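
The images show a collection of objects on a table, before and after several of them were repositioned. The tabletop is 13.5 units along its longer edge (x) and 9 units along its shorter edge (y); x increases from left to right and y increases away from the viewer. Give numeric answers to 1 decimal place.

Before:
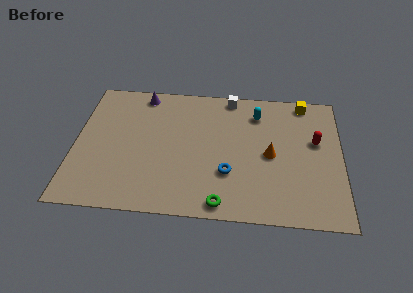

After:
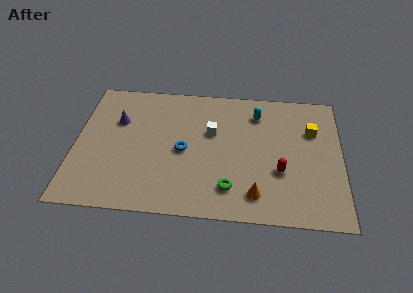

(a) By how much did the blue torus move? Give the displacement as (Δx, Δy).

(-2.3, 1.3)

From the two frames, the blue torus sits at roughly (7.8, 2.9) before and (5.5, 4.2) after.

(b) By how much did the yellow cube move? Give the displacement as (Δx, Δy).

(0.4, -2.0)

From the two frames, the yellow cube sits at roughly (11.6, 8.1) before and (12.0, 6.1) after.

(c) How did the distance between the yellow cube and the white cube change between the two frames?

+1.3

They were about 3.8 units apart before and 5.1 after — 1.3 units further apart.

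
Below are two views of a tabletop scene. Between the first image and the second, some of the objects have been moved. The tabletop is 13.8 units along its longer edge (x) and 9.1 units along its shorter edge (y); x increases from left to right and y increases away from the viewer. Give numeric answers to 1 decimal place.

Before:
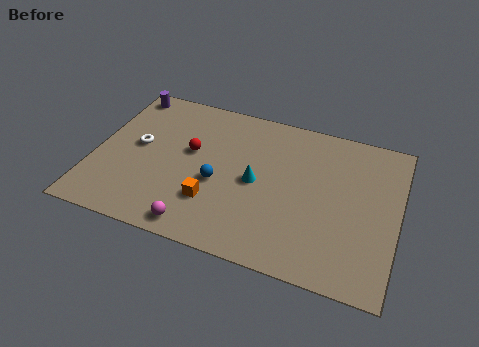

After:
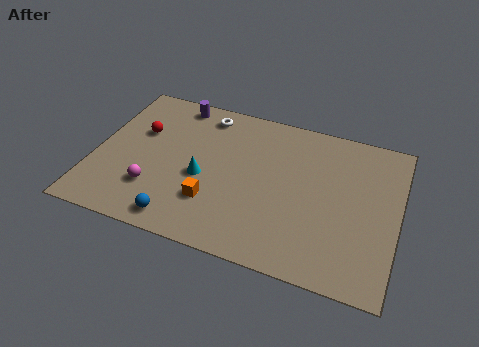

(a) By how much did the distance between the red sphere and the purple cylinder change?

-1.7

They were about 4.4 units apart before and 2.7 after — 1.7 units closer together.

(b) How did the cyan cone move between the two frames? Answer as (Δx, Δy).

(-2.4, -0.5)

From the two frames, the cyan cone sits at roughly (7.4, 4.4) before and (5.0, 3.9) after.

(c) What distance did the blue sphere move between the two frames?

3.0

The blue sphere was near (5.7, 3.8) before and (4.3, 1.1) after, so it travelled √(1.4² + 2.7²) ≈ 3.0 units.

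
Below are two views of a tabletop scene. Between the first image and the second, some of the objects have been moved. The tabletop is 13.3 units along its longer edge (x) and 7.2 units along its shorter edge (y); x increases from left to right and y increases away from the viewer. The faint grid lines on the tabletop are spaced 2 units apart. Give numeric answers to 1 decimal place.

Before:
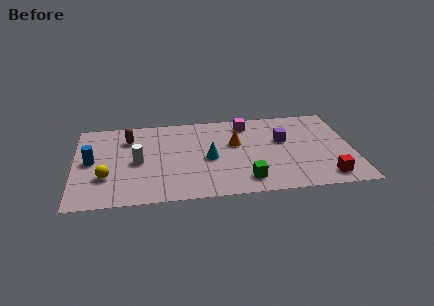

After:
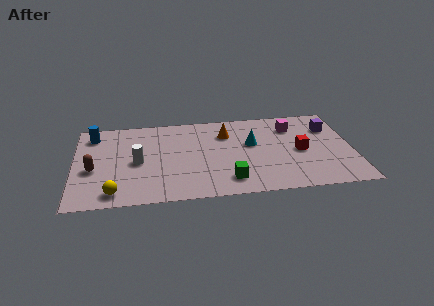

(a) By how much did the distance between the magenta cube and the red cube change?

-4.0

They were about 6.1 units apart before and 2.1 after — 4.0 units closer together.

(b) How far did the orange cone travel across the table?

1.0

From (7.7, 4.4) to (7.3, 5.3), the orange cone covered √(0.4² + 0.9²) ≈ 1.0 units.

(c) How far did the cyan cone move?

2.3

The cyan cone was near (6.4, 3.3) before and (8.5, 4.3) after, so it travelled √(2.1² + 1.0²) ≈ 2.3 units.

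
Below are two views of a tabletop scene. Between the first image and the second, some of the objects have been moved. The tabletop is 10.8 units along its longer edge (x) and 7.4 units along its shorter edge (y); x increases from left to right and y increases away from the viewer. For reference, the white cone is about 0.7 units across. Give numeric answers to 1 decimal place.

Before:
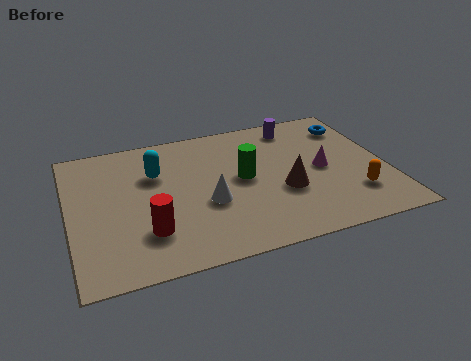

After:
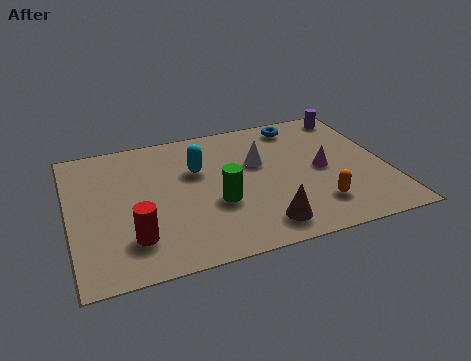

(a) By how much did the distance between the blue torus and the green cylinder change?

+0.4

The distance was about 4.4 in the first image and 4.8 in the second, so they moved 0.4 units further apart.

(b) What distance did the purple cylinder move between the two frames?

2.0

From (8.0, 6.3) to (10.0, 6.5), the purple cylinder covered √(2.0² + 0.2²) ≈ 2.0 units.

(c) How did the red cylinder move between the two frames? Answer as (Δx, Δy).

(-0.5, -0.2)

From the two frames, the red cylinder sits at roughly (2.5, 2.0) before and (2.0, 1.8) after.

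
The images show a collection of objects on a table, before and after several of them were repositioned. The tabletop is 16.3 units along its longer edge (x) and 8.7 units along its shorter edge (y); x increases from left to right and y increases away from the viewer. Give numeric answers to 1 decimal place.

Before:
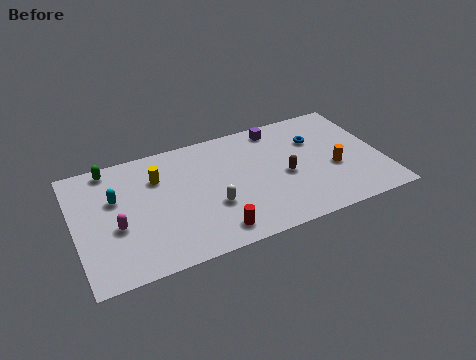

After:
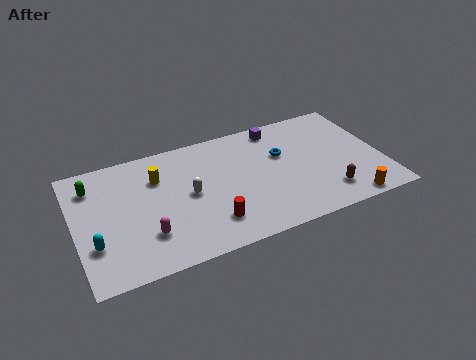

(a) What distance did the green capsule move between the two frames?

1.4

The green capsule moved from about (2.1, 7.8) to (1.1, 6.8), a distance of √(1.0² + 1.0²) ≈ 1.4.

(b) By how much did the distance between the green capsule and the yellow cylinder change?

+0.6

They were about 2.9 units apart before and 3.5 after — 0.6 units further apart.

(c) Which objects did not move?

the yellow cylinder and the purple cube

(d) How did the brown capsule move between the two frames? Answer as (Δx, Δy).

(2.0, -2.1)

The brown capsule started near (11.1, 3.9) and ended near (13.1, 1.8).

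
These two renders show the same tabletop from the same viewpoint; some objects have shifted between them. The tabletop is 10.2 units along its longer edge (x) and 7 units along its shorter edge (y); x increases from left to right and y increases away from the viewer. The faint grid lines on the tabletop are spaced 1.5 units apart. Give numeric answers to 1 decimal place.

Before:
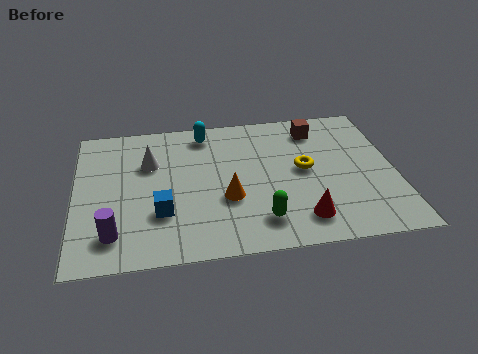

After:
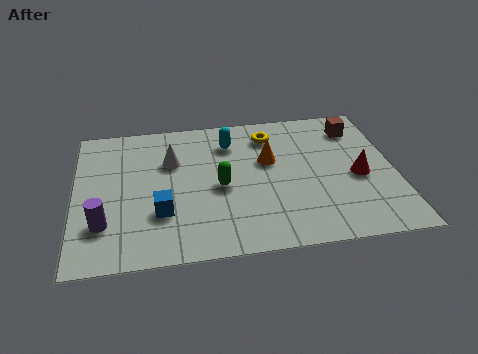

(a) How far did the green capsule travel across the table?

2.2

The green capsule was near (5.8, 1.4) before and (4.6, 3.2) after, so it travelled √(1.2² + 1.8²) ≈ 2.2 units.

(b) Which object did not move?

the blue cube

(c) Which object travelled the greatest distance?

the red cone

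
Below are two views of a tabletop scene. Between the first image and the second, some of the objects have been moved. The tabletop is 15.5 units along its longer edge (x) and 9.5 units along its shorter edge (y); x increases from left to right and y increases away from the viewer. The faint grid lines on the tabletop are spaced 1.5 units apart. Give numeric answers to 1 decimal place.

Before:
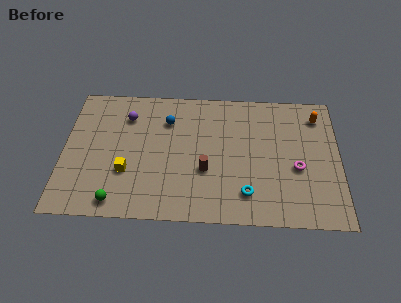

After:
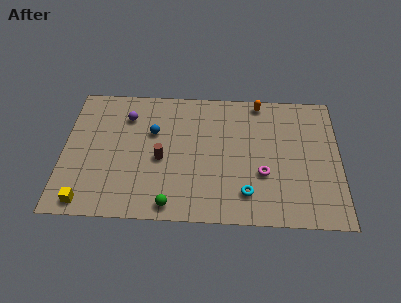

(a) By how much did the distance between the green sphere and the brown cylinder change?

-2.2

Before: roughly 5.5 units apart; after: 3.3. That's 2.2 units closer together.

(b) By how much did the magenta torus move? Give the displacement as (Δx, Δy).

(-1.9, -0.5)

The magenta torus started near (13.1, 3.9) and ended near (11.2, 3.4).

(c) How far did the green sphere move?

3.0

The green sphere moved from about (3.1, 1.1) to (6.1, 1.0), a distance of √(3.0² + 0.1²) ≈ 3.0.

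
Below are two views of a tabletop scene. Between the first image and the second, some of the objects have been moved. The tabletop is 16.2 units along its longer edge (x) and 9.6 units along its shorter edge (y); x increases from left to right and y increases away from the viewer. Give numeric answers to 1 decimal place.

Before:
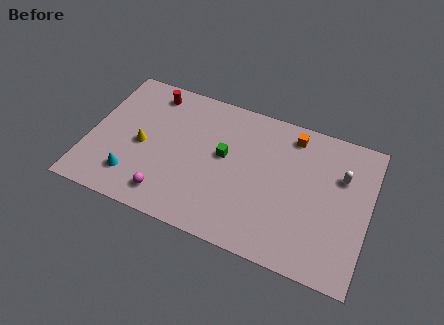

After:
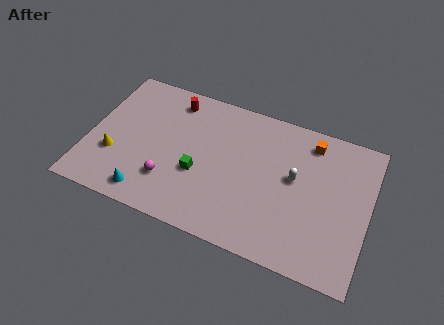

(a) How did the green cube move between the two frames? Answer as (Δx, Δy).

(-1.3, -1.7)

The green cube started near (7.8, 5.4) and ended near (6.5, 3.7).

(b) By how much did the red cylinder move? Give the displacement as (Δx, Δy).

(1.3, -0.1)

The red cylinder started near (3.2, 8.2) and ended near (4.5, 8.1).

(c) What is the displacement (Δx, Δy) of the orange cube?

(1.1, -0.1)

The orange cube was at about (11.5, 8.2) and moved to about (12.6, 8.1).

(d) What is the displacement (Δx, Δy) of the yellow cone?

(-1.5, -1.2)

The yellow cone started near (3.1, 4.4) and ended near (1.6, 3.2).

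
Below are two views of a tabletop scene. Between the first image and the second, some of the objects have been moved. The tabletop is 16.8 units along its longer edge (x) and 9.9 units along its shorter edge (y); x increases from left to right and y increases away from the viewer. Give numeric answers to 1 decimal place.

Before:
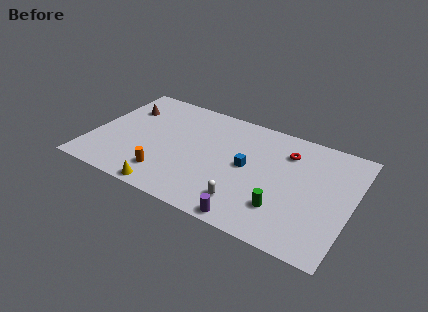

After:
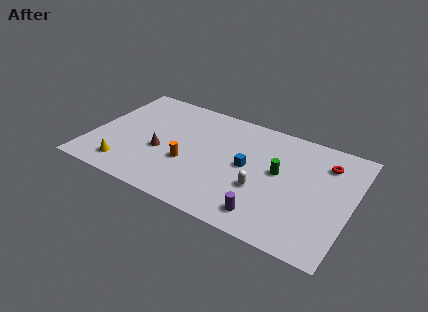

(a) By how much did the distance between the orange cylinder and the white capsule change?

-0.4

They were about 5.2 units apart before and 4.8 after — 0.4 units closer together.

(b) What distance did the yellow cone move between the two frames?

3.0

The yellow cone moved from about (5.5, 0.8) to (2.6, 1.7), a distance of √(2.9² + 0.9²) ≈ 3.0.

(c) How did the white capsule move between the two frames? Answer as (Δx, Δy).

(0.8, 1.6)

The white capsule started near (10.4, 2.0) and ended near (11.2, 3.6).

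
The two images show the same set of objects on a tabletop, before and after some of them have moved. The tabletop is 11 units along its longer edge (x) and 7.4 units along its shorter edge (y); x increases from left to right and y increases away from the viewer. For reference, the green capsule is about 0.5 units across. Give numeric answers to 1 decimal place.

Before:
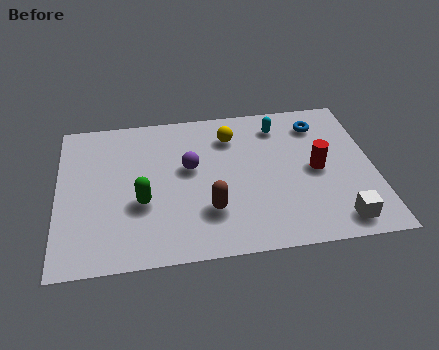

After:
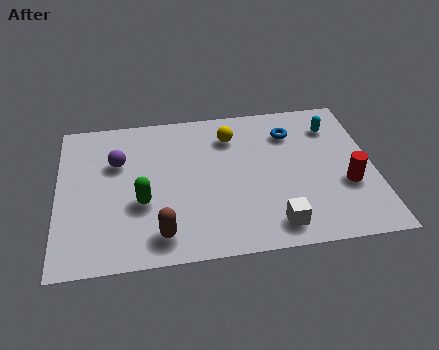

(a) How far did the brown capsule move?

1.9

The brown capsule was near (5.2, 2.1) before and (3.5, 1.2) after, so it travelled √(1.7² + 0.9²) ≈ 1.9 units.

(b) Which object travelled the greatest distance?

the purple sphere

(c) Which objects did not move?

the green capsule and the yellow sphere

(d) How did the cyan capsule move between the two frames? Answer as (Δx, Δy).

(1.9, -0.3)

The cyan capsule was at about (7.8, 6.0) and moved to about (9.7, 5.7).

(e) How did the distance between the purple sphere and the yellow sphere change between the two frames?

+2.0

The distance was about 2.1 in the first image and 4.1 in the second, so they moved 2.0 units further apart.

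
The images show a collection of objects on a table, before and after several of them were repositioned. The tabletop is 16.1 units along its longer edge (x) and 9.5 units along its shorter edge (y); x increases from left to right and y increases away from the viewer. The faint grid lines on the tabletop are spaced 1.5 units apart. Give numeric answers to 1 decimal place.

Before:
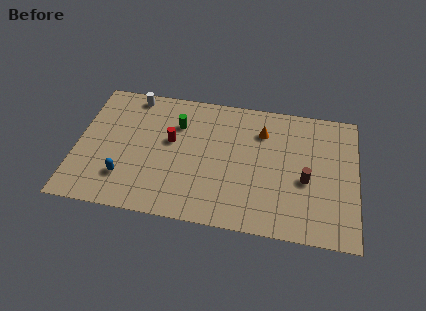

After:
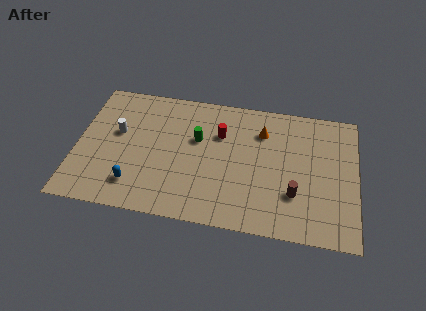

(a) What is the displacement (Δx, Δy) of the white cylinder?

(-0.7, -2.9)

From the two frames, the white cylinder sits at roughly (3.0, 8.5) before and (2.3, 5.6) after.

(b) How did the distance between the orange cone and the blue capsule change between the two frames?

-0.3

Before: roughly 9.0 units apart; after: 8.7. That's 0.3 units closer together.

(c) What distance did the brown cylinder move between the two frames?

1.3

The brown cylinder was near (13.2, 4.0) before and (12.6, 2.9) after, so it travelled √(0.6² + 1.1²) ≈ 1.3 units.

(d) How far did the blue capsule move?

0.7

From (2.9, 2.4) to (3.5, 2.0), the blue capsule covered √(0.6² + 0.4²) ≈ 0.7 units.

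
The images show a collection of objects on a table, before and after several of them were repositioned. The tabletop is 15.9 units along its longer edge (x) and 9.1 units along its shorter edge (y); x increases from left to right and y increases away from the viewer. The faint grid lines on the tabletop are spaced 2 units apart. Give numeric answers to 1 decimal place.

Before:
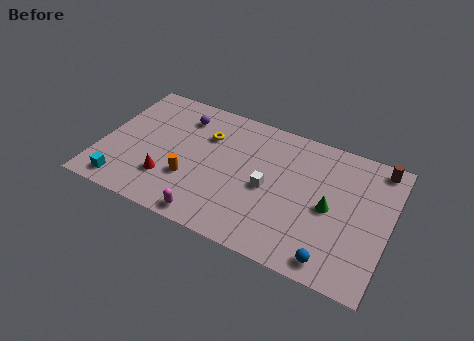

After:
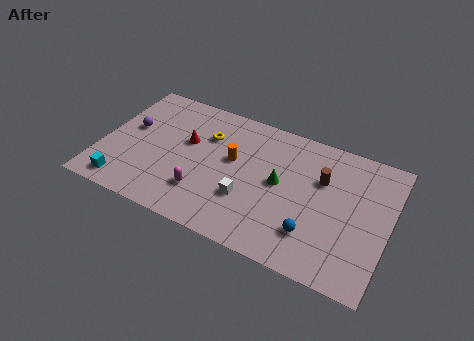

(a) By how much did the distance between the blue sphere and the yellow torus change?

-1.7

Before: roughly 9.3 units apart; after: 7.6. That's 1.7 units closer together.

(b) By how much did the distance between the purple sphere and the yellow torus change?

+2.6

Before: roughly 1.7 units apart; after: 4.3. That's 2.6 units further apart.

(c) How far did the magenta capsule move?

1.6

The magenta capsule was near (6.5, 0.9) before and (5.9, 2.4) after, so it travelled √(0.6² + 1.5²) ≈ 1.6 units.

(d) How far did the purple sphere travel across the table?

3.3

From (4.1, 7.2) to (1.4, 5.3), the purple sphere covered √(2.7² + 1.9²) ≈ 3.3 units.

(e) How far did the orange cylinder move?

3.1

The orange cylinder was near (5.1, 3.0) before and (7.2, 5.3) after, so it travelled √(2.1² + 2.3²) ≈ 3.1 units.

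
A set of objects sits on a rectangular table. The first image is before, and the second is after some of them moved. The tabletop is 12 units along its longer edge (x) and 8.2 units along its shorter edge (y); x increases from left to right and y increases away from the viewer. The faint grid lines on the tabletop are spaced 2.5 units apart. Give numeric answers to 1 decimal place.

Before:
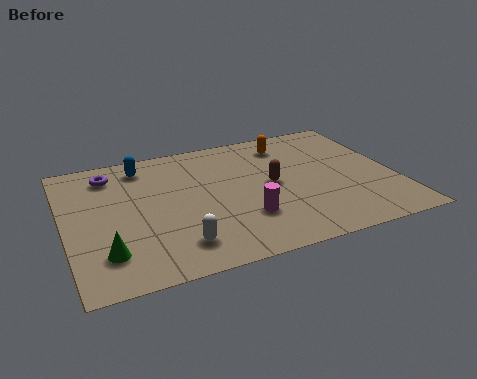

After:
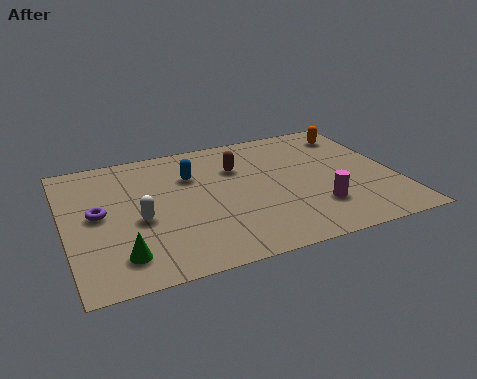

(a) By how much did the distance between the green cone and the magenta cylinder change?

+2.1

They were about 5.0 units apart before and 7.1 after — 2.1 units further apart.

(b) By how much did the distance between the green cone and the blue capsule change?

-0.3

The distance was about 5.3 in the first image and 5.0 in the second, so they moved 0.3 units closer together.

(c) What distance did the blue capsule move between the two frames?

2.1

From (3.0, 6.9) to (4.7, 5.7), the blue capsule covered √(1.7² + 1.2²) ≈ 2.1 units.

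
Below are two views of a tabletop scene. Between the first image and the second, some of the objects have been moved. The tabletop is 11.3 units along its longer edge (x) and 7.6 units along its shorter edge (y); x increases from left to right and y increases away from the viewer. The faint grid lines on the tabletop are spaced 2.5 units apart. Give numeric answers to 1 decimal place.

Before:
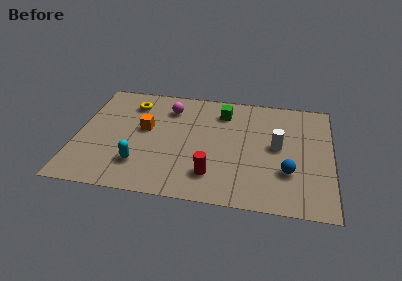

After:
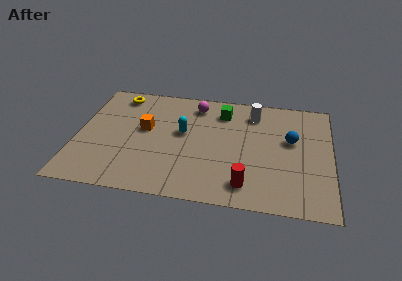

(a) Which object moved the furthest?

the cyan capsule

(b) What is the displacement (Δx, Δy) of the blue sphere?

(0.1, 2.1)

The blue sphere started near (9.4, 2.4) and ended near (9.5, 4.5).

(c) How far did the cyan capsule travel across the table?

3.0

From (2.9, 1.9) to (4.7, 4.3), the cyan capsule covered √(1.8² + 2.4²) ≈ 3.0 units.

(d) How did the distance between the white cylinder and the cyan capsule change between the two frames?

-2.8

Before: roughly 6.4 units apart; after: 3.6. That's 2.8 units closer together.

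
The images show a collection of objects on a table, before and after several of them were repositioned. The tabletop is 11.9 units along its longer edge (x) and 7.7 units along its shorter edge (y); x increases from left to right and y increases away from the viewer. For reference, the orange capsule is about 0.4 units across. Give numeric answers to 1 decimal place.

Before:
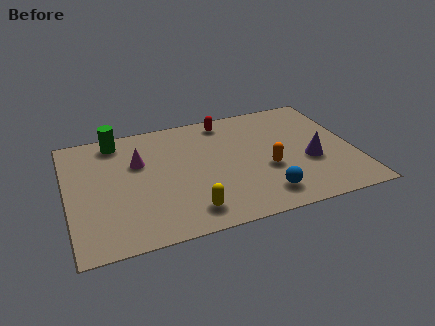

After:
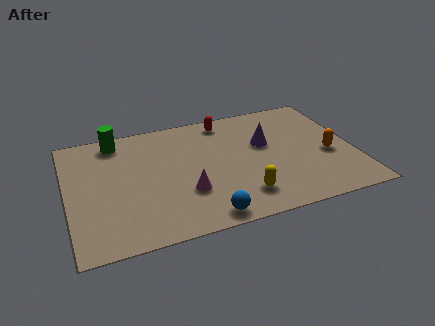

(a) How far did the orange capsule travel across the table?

2.6

The orange capsule was near (8.2, 3.0) before and (10.8, 3.2) after, so it travelled √(2.6² + 0.2²) ≈ 2.6 units.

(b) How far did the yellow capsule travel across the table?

2.2

The yellow capsule was near (4.8, 1.3) before and (7.0, 1.6) after, so it travelled √(2.2² + 0.3²) ≈ 2.2 units.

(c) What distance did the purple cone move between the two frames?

2.4

The purple cone moved from about (10.0, 3.0) to (8.3, 4.7), a distance of √(1.7² + 1.7²) ≈ 2.4.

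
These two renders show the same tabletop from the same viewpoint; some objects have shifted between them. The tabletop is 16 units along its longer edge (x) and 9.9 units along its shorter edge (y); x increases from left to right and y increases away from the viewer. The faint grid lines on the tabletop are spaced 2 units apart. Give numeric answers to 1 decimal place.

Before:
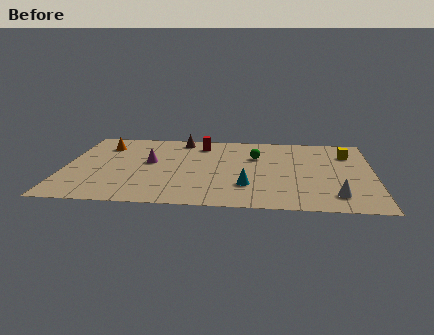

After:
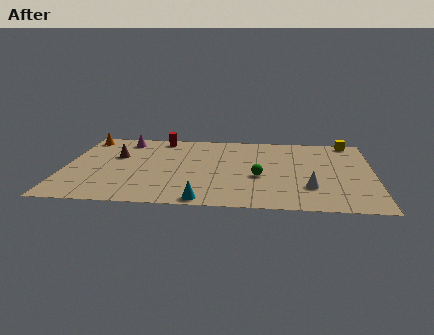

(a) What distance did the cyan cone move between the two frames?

3.0

The cyan cone moved from about (9.5, 2.8) to (7.3, 0.8), a distance of √(2.2² + 2.0²) ≈ 3.0.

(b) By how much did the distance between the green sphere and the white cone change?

-3.4

The distance was about 6.3 in the first image and 2.9 in the second, so they moved 3.4 units closer together.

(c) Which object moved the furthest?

the brown cone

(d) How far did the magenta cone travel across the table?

3.3

The magenta cone was near (4.4, 5.5) before and (2.9, 8.4) after, so it travelled √(1.5² + 2.9²) ≈ 3.3 units.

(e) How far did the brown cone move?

4.1

The brown cone moved from about (5.9, 8.7) to (2.6, 6.2), a distance of √(3.3² + 2.5²) ≈ 4.1.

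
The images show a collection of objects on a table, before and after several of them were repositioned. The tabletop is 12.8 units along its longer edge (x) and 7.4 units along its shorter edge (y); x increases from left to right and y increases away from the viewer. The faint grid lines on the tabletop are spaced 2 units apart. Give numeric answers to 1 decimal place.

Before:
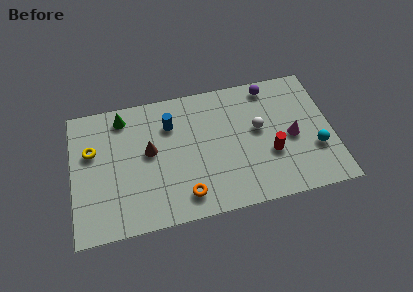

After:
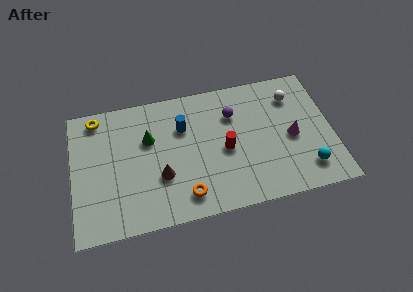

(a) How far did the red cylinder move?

2.3

From (9.7, 2.7) to (7.5, 3.4), the red cylinder covered √(2.2² + 0.7²) ≈ 2.3 units.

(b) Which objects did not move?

the magenta cone and the orange torus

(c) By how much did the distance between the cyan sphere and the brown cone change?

-1.1

The distance was about 8.3 in the first image and 7.2 in the second, so they moved 1.1 units closer together.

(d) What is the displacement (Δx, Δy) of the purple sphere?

(-1.9, -1.2)

The purple sphere was at about (9.9, 6.5) and moved to about (8.0, 5.3).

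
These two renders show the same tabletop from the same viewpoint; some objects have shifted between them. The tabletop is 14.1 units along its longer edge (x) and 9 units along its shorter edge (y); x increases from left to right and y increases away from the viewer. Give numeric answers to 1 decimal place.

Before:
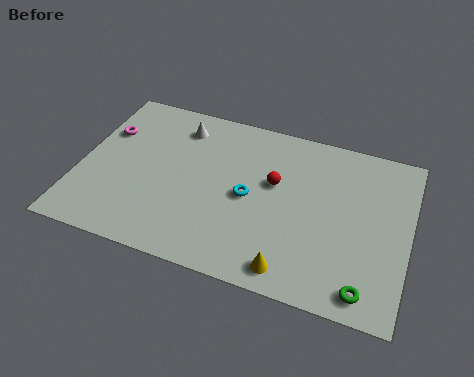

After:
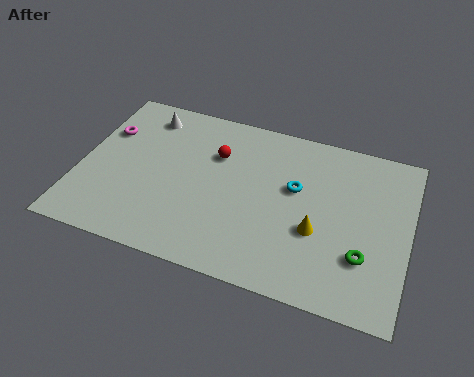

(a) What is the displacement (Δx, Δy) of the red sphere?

(-2.6, 0.8)

From the two frames, the red sphere sits at roughly (8.3, 5.4) before and (5.7, 6.2) after.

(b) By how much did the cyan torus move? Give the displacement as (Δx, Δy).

(1.9, 1.1)

The cyan torus was at about (7.3, 4.3) and moved to about (9.2, 5.4).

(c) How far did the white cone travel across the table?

1.5

From (4.0, 7.3) to (2.5, 7.5), the white cone covered √(1.5² + 0.2²) ≈ 1.5 units.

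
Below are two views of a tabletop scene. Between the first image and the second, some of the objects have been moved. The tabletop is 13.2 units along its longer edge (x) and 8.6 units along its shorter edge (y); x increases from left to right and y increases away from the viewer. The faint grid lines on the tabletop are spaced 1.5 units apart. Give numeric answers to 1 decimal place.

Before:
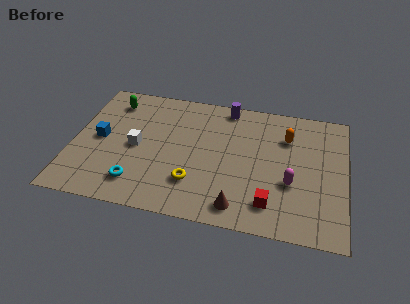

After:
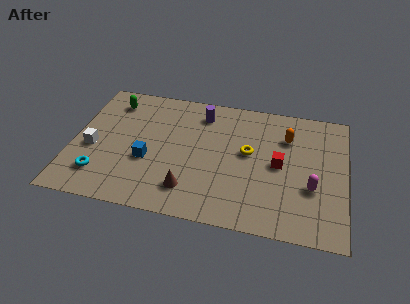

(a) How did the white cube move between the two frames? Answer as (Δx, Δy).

(-2.1, -0.5)

From the two frames, the white cube sits at roughly (3.1, 4.1) before and (1.0, 3.6) after.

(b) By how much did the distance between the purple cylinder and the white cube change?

+0.6

The distance was about 5.5 in the first image and 6.1 in the second, so they moved 0.6 units further apart.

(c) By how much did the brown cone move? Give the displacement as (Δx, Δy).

(-2.4, 0.6)

The brown cone was at about (8.2, 1.2) and moved to about (5.8, 1.8).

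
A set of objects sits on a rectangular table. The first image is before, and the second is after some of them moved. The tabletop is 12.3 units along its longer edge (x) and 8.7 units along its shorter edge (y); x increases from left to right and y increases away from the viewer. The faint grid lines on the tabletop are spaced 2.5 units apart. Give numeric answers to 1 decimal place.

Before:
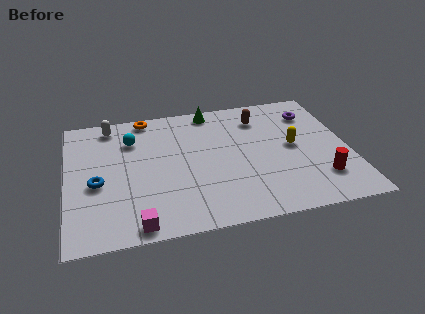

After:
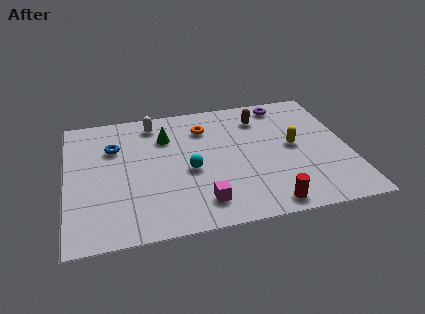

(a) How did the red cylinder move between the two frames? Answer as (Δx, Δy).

(-2.4, -1.2)

From the two frames, the red cylinder sits at roughly (10.9, 2.1) before and (8.5, 0.9) after.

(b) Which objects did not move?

the brown capsule and the yellow capsule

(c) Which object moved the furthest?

the cyan sphere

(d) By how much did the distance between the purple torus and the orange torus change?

-3.7

They were about 7.4 units apart before and 3.7 after — 3.7 units closer together.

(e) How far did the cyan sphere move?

3.5

The cyan sphere was near (2.9, 6.4) before and (5.3, 3.8) after, so it travelled √(2.4² + 2.6²) ≈ 3.5 units.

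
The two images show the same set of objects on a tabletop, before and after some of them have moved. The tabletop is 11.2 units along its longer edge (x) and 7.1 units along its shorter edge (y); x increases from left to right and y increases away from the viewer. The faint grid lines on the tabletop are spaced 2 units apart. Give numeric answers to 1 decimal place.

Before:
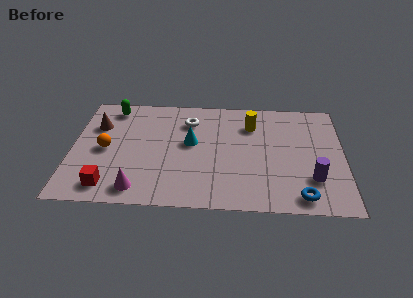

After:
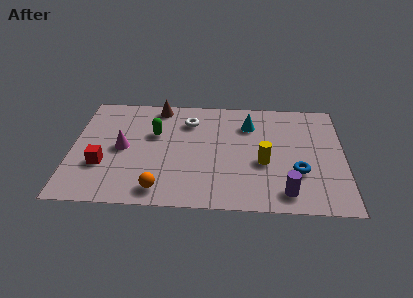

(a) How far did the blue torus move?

1.5

The blue torus moved from about (9.4, 0.9) to (9.3, 2.4), a distance of √(0.1² + 1.5²) ≈ 1.5.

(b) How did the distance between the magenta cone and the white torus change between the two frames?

-1.5

They were about 4.8 units apart before and 3.3 after — 1.5 units closer together.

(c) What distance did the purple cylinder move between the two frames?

1.4

The purple cylinder moved from about (9.9, 2.0) to (8.8, 1.1), a distance of √(1.1² + 0.9²) ≈ 1.4.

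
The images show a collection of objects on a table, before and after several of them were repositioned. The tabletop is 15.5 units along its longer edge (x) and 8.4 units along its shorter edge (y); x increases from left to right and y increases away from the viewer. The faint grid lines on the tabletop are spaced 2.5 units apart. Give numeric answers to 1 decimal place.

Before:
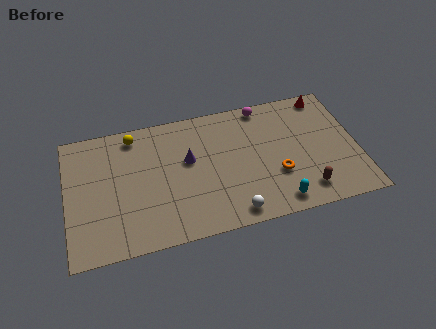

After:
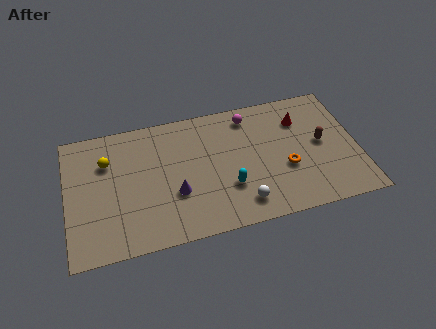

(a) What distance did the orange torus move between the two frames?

0.6

From (11.1, 2.9) to (11.6, 3.2), the orange torus covered √(0.5² + 0.3²) ≈ 0.6 units.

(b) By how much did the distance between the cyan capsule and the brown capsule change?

+3.8

The distance was about 1.6 in the first image and 5.4 in the second, so they moved 3.8 units further apart.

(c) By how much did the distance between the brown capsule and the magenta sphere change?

-1.8

They were about 6.4 units apart before and 4.6 after — 1.8 units closer together.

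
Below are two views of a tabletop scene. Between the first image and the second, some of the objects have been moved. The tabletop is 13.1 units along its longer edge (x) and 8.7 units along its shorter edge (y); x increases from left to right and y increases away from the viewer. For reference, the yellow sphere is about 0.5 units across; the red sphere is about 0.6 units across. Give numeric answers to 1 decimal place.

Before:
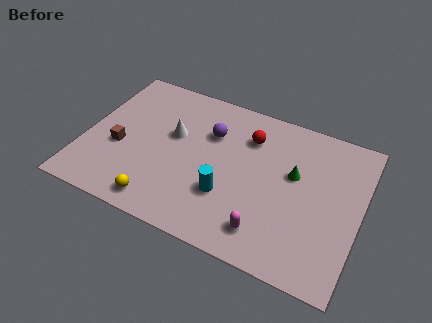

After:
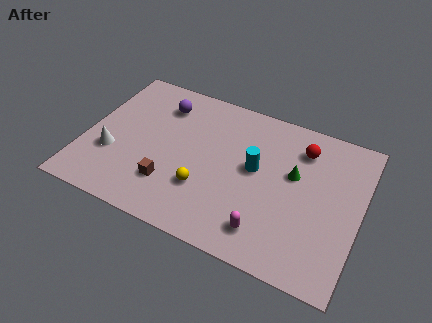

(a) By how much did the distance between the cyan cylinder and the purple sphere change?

+1.8

The distance was about 3.4 in the first image and 5.2 in the second, so they moved 1.8 units further apart.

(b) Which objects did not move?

the magenta capsule and the green cone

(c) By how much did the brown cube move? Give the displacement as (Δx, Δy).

(2.6, -1.2)

From the two frames, the brown cube sits at roughly (1.7, 3.5) before and (4.3, 2.3) after.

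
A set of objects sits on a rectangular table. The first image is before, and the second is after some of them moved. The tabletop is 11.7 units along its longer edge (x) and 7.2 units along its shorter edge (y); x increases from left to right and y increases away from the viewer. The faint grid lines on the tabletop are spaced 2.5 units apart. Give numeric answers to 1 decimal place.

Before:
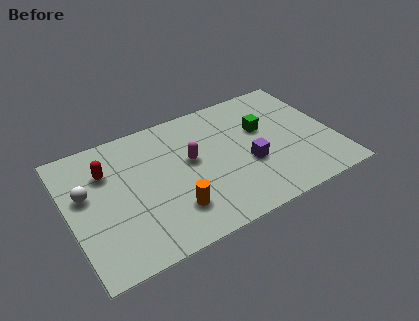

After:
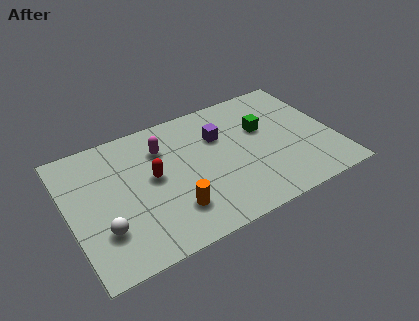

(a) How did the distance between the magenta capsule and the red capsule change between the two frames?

-2.2

They were about 3.7 units apart before and 1.5 after — 2.2 units closer together.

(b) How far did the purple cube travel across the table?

2.3

The purple cube moved from about (7.8, 2.8) to (6.8, 4.9), a distance of √(1.0² + 2.1²) ≈ 2.3.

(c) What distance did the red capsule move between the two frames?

2.2

The red capsule was near (1.8, 5.1) before and (3.7, 3.9) after, so it travelled √(1.9² + 1.2²) ≈ 2.2 units.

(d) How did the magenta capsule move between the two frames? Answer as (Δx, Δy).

(-1.1, 1.2)

The magenta capsule was at about (5.4, 4.1) and moved to about (4.3, 5.3).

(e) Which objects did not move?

the orange cylinder and the green cube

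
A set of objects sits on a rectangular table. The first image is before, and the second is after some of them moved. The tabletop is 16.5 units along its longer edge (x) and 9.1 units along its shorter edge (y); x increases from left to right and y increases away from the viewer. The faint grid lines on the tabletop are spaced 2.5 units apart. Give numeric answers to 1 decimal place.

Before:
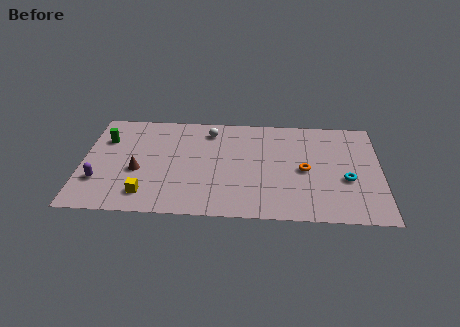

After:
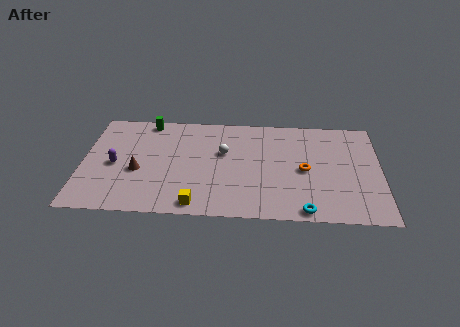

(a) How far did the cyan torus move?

3.6

The cyan torus moved from about (14.6, 3.6) to (12.3, 0.8), a distance of √(2.3² + 2.8²) ≈ 3.6.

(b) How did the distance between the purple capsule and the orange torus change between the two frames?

-0.9

Before: roughly 11.4 units apart; after: 10.5. That's 0.9 units closer together.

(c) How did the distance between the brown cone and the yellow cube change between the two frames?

+2.2

Before: roughly 2.1 units apart; after: 4.3. That's 2.2 units further apart.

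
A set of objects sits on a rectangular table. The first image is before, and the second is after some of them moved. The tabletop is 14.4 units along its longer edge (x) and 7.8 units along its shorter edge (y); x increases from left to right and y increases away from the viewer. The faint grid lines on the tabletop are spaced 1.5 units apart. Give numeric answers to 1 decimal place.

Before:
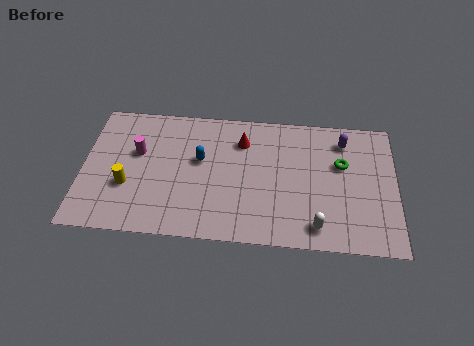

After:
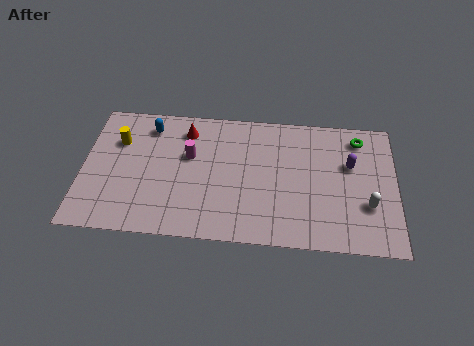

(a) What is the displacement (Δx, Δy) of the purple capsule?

(0.3, -1.4)

The purple capsule was at about (12.0, 6.3) and moved to about (12.3, 4.9).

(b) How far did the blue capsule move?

3.0

The blue capsule moved from about (5.4, 4.6) to (3.0, 6.4), a distance of √(2.4² + 1.8²) ≈ 3.0.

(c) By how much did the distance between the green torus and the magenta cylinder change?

-1.4

They were about 9.4 units apart before and 8.0 after — 1.4 units closer together.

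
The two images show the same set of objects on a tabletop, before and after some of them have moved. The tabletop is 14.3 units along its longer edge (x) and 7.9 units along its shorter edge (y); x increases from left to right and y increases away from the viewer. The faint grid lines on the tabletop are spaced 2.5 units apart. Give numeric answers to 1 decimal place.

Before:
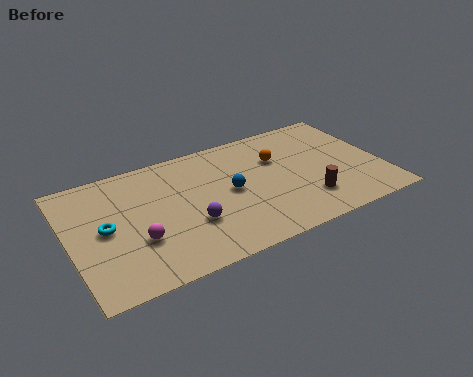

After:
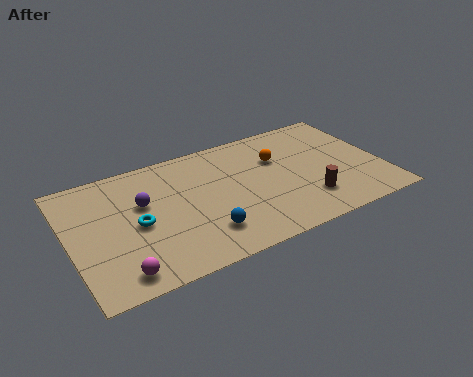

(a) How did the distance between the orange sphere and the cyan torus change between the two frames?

-1.3

They were about 8.2 units apart before and 6.9 after — 1.3 units closer together.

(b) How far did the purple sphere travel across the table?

2.9

The purple sphere moved from about (5.3, 2.7) to (3.4, 4.9), a distance of √(1.9² + 2.2²) ≈ 2.9.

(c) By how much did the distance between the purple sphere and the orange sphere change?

+1.2

They were about 5.1 units apart before and 6.3 after — 1.2 units further apart.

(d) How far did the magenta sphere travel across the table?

1.9

The magenta sphere moved from about (2.9, 2.7) to (1.9, 1.1), a distance of √(1.0² + 1.6²) ≈ 1.9.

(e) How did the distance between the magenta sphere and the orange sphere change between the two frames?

+1.6

The distance was about 7.3 in the first image and 8.9 in the second, so they moved 1.6 units further apart.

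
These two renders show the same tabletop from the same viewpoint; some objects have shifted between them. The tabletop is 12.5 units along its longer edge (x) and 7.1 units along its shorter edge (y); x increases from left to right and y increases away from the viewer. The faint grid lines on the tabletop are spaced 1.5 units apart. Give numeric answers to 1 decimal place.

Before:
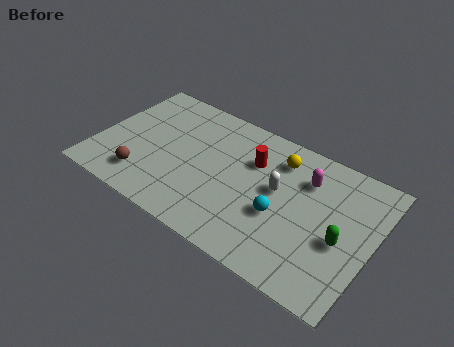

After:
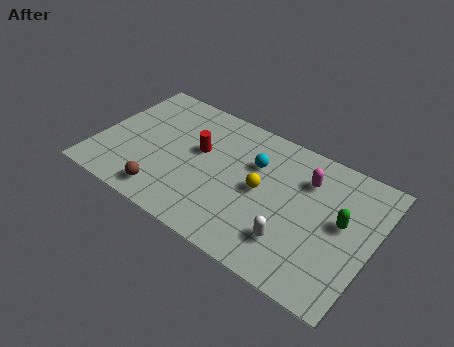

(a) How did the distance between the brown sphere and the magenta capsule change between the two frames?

-0.7

Before: roughly 7.8 units apart; after: 7.1. That's 0.7 units closer together.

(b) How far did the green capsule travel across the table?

0.9

From (11.2, 3.0) to (11.1, 3.9), the green capsule covered √(0.1² + 0.9²) ≈ 0.9 units.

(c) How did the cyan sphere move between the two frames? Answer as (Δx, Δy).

(-1.5, 2.0)

From the two frames, the cyan sphere sits at roughly (8.5, 2.8) before and (7.0, 4.8) after.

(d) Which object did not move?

the magenta capsule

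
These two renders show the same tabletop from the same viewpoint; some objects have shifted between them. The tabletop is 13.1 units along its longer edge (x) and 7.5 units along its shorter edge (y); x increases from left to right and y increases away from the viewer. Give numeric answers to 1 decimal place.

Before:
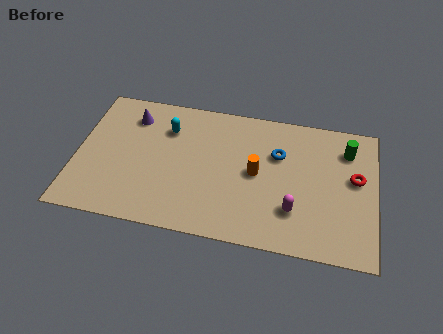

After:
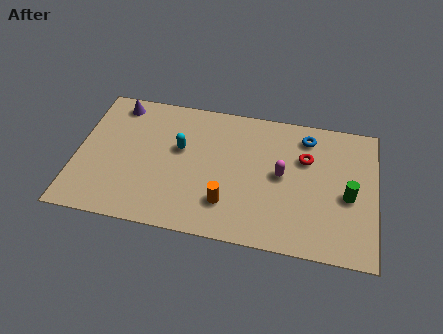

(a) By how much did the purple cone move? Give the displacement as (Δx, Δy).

(-0.7, 0.6)

From the two frames, the purple cone sits at roughly (2.3, 5.9) before and (1.6, 6.5) after.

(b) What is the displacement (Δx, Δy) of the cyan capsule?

(0.6, -1.0)

The cyan capsule started near (3.9, 5.5) and ended near (4.5, 4.5).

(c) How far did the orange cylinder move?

2.2

The orange cylinder was near (7.9, 3.8) before and (6.7, 1.9) after, so it travelled √(1.2² + 1.9²) ≈ 2.2 units.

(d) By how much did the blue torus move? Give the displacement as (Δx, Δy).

(1.2, 1.2)

The blue torus started near (8.8, 5.0) and ended near (10.0, 6.2).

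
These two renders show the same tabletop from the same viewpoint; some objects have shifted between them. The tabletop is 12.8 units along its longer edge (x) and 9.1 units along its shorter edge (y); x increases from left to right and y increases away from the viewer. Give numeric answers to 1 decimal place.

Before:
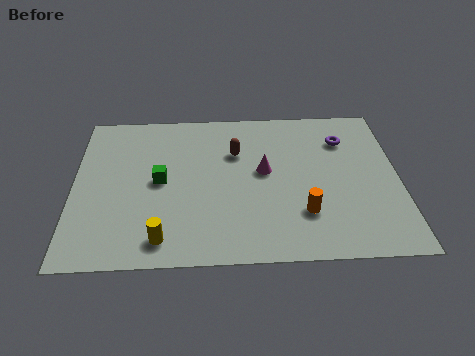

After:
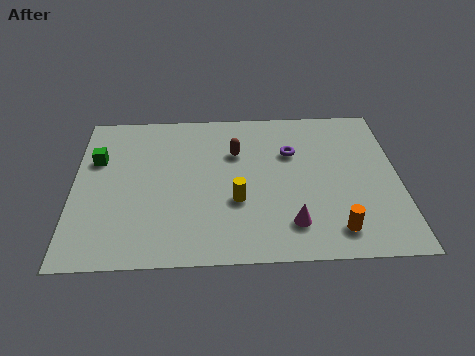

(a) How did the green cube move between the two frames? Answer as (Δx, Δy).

(-2.5, 1.4)

The green cube started near (3.4, 4.6) and ended near (0.9, 6.0).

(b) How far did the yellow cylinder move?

3.5

From (3.5, 1.3) to (6.4, 3.3), the yellow cylinder covered √(2.9² + 2.0²) ≈ 3.5 units.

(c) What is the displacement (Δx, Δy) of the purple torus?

(-2.1, -0.7)

The purple torus started near (10.7, 6.8) and ended near (8.6, 6.1).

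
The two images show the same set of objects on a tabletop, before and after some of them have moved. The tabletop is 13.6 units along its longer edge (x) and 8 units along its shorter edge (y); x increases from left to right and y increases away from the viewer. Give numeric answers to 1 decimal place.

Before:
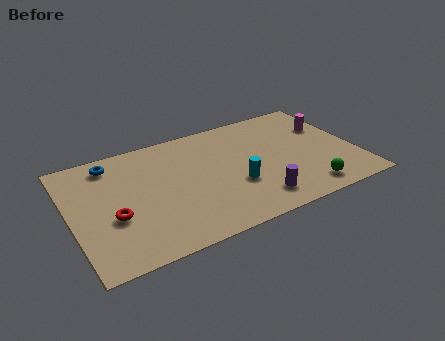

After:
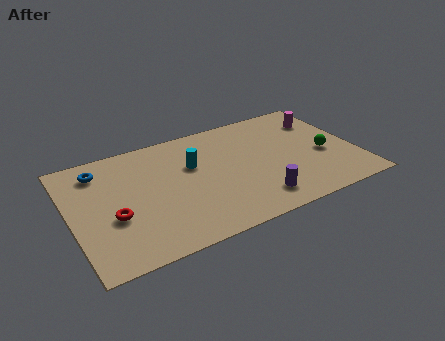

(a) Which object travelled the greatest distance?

the cyan cylinder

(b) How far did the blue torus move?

0.7

The blue torus was near (2.2, 6.8) before and (1.6, 6.5) after, so it travelled √(0.6² + 0.3²) ≈ 0.7 units.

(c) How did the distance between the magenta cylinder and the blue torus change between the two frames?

+0.3

Before: roughly 10.5 units apart; after: 10.8. That's 0.3 units further apart.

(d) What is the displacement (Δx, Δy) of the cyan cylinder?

(-1.8, 2.2)

From the two frames, the cyan cylinder sits at roughly (7.7, 2.9) before and (5.9, 5.1) after.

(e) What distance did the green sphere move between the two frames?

2.5

The green sphere was near (10.9, 1.2) before and (12.1, 3.4) after, so it travelled √(1.2² + 2.2²) ≈ 2.5 units.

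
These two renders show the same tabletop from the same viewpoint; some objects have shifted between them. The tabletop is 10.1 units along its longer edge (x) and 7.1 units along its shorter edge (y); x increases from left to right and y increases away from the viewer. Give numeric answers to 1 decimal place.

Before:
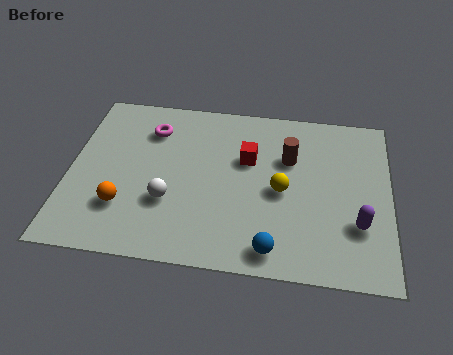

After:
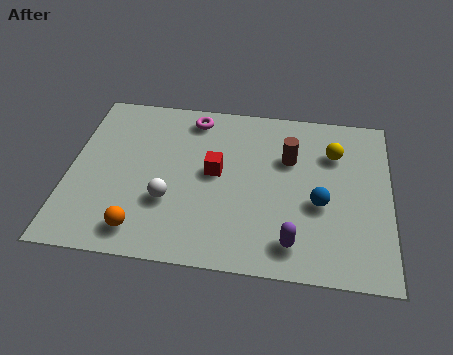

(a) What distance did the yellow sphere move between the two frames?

2.4

From (6.7, 3.3) to (8.3, 5.1), the yellow sphere covered √(1.6² + 1.8²) ≈ 2.4 units.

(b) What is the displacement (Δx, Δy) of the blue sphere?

(1.4, 2.0)

From the two frames, the blue sphere sits at roughly (6.5, 0.9) before and (7.9, 2.9) after.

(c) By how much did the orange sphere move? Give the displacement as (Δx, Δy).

(0.6, -0.9)

The orange sphere started near (1.8, 2.0) and ended near (2.4, 1.1).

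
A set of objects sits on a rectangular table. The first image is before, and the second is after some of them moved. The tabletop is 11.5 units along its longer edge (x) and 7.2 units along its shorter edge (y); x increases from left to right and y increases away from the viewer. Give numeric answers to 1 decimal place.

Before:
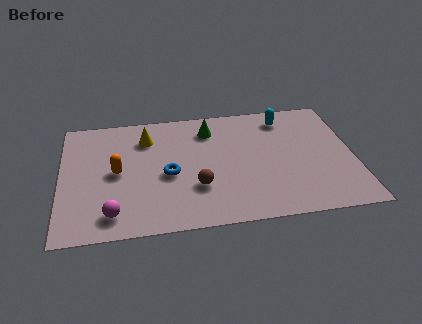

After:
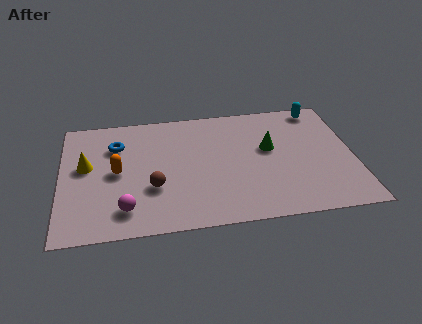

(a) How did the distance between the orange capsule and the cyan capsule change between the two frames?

+1.5

Before: roughly 7.1 units apart; after: 8.6. That's 1.5 units further apart.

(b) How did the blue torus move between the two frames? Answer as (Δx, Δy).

(-2.0, 2.0)

The blue torus started near (4.2, 3.2) and ended near (2.2, 5.2).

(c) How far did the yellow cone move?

2.8

The yellow cone moved from about (3.4, 5.5) to (1.0, 4.1), a distance of √(2.4² + 1.4²) ≈ 2.8.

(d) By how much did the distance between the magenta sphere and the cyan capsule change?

+0.9

The distance was about 8.4 in the first image and 9.3 in the second, so they moved 0.9 units further apart.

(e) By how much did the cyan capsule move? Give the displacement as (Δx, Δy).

(1.4, 0.4)

From the two frames, the cyan capsule sits at roughly (8.9, 6.0) before and (10.3, 6.4) after.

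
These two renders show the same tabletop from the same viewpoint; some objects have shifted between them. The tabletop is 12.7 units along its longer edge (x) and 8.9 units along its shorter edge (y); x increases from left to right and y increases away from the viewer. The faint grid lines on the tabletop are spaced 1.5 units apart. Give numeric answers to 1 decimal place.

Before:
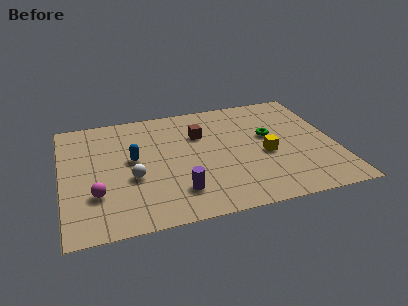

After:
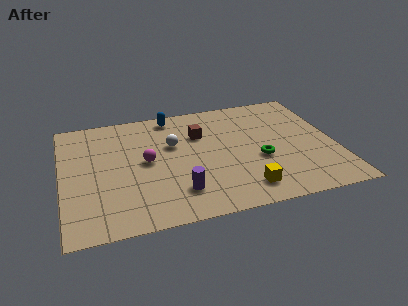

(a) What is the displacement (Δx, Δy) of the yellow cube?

(-1.2, -2.3)

From the two frames, the yellow cube sits at roughly (9.4, 3.8) before and (8.2, 1.5) after.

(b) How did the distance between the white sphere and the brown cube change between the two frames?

-2.8

The distance was about 4.2 in the first image and 1.4 in the second, so they moved 2.8 units closer together.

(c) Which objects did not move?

the brown cube and the purple cylinder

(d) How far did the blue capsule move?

3.6

The blue capsule was near (3.3, 4.9) before and (5.3, 7.9) after, so it travelled √(2.0² + 3.0²) ≈ 3.6 units.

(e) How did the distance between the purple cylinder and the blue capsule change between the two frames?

+2.4

The distance was about 3.5 in the first image and 5.9 in the second, so they moved 2.4 units further apart.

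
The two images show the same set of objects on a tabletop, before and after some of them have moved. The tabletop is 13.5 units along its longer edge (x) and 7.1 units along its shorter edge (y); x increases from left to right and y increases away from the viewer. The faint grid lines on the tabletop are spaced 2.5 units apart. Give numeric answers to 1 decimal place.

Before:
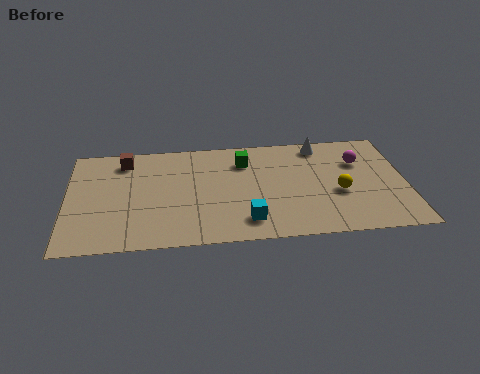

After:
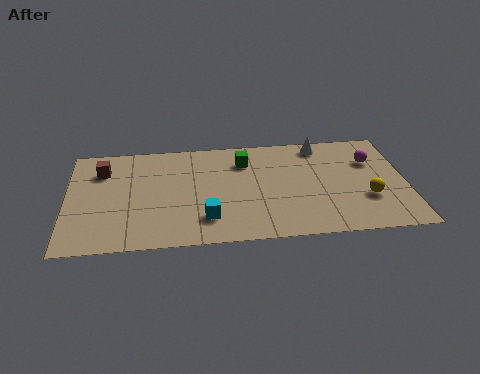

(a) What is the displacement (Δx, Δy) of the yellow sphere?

(1.1, -0.5)

The yellow sphere started near (10.8, 2.9) and ended near (11.9, 2.4).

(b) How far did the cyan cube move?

1.6

From (7.1, 1.4) to (5.5, 1.7), the cyan cube covered √(1.6² + 0.3²) ≈ 1.6 units.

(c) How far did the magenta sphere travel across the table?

0.5

The magenta sphere was near (11.7, 4.9) before and (12.2, 4.9) after, so it travelled √(0.5² + 0.0²) ≈ 0.5 units.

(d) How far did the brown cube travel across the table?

1.1

The brown cube was near (2.3, 5.9) before and (1.4, 5.3) after, so it travelled √(0.9² + 0.6²) ≈ 1.1 units.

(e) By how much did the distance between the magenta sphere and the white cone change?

+0.4

They were about 2.0 units apart before and 2.4 after — 0.4 units further apart.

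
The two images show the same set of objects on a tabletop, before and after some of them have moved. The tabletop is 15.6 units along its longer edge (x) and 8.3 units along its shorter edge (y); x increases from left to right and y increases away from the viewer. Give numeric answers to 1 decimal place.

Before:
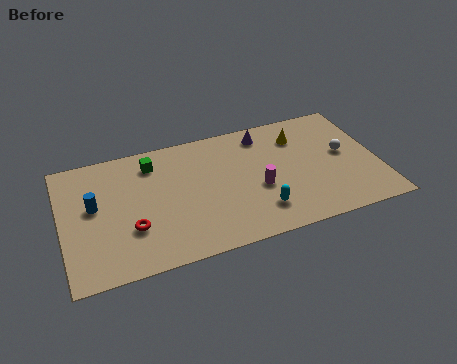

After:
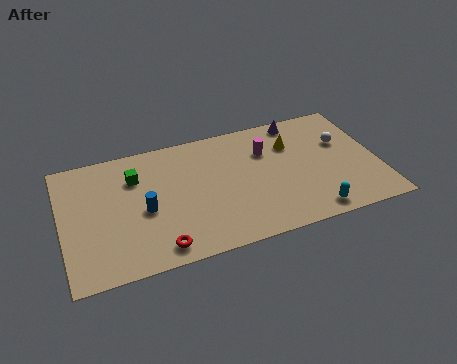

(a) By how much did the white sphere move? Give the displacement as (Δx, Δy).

(0.0, 0.8)

The white sphere started near (14.0, 4.5) and ended near (14.0, 5.3).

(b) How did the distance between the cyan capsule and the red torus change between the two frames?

+1.2

Before: roughly 6.3 units apart; after: 7.5. That's 1.2 units further apart.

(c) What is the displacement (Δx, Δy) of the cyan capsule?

(2.5, -0.9)

From the two frames, the cyan capsule sits at roughly (9.5, 1.9) before and (12.0, 1.0) after.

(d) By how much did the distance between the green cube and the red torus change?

+0.8

Before: roughly 4.2 units apart; after: 5.0. That's 0.8 units further apart.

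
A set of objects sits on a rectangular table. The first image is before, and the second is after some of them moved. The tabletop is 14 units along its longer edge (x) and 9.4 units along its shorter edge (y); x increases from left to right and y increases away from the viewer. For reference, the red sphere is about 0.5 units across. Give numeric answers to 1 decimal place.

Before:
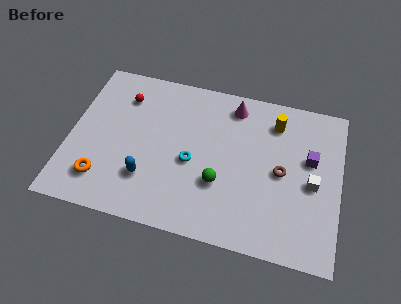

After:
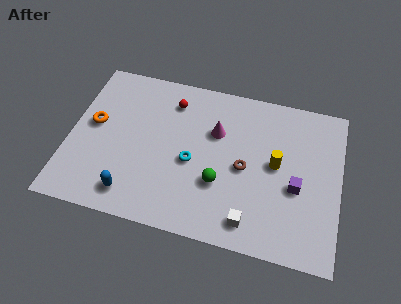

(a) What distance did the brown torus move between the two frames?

1.9

The brown torus moved from about (11.0, 4.6) to (9.1, 4.4), a distance of √(1.9² + 0.2²) ≈ 1.9.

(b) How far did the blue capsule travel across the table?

1.3

The blue capsule was near (4.2, 2.6) before and (3.5, 1.5) after, so it travelled √(0.7² + 1.1²) ≈ 1.3 units.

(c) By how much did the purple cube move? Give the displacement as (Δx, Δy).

(-0.6, -1.8)

The purple cube started near (12.4, 5.7) and ended near (11.8, 3.9).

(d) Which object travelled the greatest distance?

the white cube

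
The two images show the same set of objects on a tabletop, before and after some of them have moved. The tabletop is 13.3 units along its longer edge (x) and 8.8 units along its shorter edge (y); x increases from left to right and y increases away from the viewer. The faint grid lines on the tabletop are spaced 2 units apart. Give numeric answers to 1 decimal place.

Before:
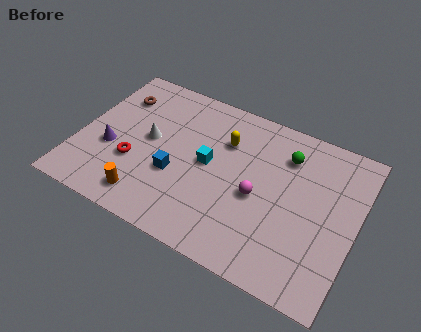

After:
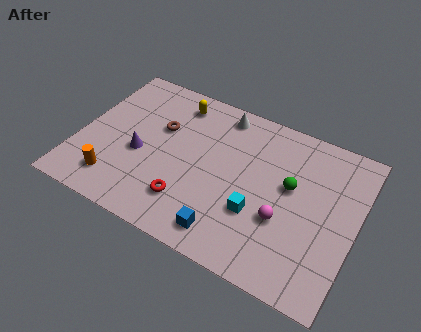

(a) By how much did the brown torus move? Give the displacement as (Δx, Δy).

(2.3, -1.0)

The brown torus started near (1.4, 6.6) and ended near (3.7, 5.6).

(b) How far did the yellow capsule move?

2.9

The yellow capsule moved from about (6.8, 6.2) to (4.2, 7.4), a distance of √(2.6² + 1.2²) ≈ 2.9.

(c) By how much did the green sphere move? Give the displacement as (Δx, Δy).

(0.4, -1.6)

The green sphere started near (9.7, 6.7) and ended near (10.1, 5.1).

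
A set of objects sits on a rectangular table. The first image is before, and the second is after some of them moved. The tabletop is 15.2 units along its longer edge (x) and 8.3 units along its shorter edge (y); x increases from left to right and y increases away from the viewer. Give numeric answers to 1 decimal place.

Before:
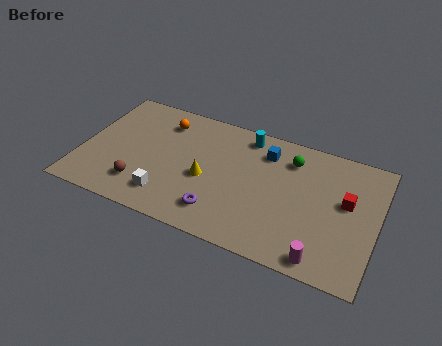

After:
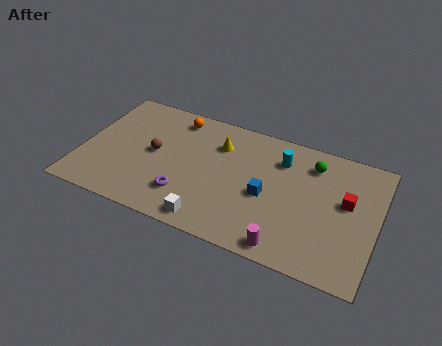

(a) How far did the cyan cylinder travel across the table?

2.1

The cyan cylinder was near (8.2, 7.2) before and (10.1, 6.3) after, so it travelled √(1.9² + 0.9²) ≈ 2.1 units.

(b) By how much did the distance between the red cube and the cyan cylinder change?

-2.1

Before: roughly 5.9 units apart; after: 3.8. That's 2.1 units closer together.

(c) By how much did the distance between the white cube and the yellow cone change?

+2.5

The distance was about 2.6 in the first image and 5.1 in the second, so they moved 2.5 units further apart.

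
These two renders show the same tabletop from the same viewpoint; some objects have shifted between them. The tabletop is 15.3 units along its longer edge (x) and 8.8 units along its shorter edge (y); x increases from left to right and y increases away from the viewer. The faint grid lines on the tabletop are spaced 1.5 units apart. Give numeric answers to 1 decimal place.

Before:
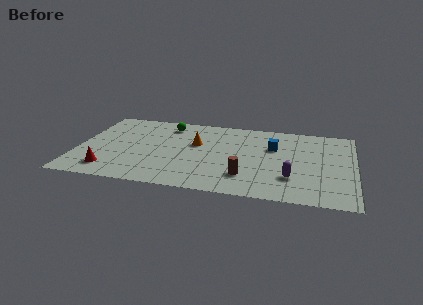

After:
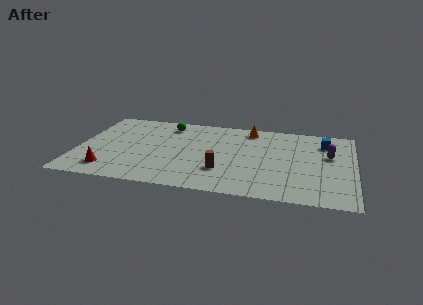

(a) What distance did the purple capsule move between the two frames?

3.5

From (11.9, 2.5) to (13.9, 5.4), the purple capsule covered √(2.0² + 2.9²) ≈ 3.5 units.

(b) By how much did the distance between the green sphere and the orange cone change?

+2.1

The distance was about 2.5 in the first image and 4.6 in the second, so they moved 2.1 units further apart.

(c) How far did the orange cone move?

3.6

From (6.5, 5.4) to (9.4, 7.6), the orange cone covered √(2.9² + 2.2²) ≈ 3.6 units.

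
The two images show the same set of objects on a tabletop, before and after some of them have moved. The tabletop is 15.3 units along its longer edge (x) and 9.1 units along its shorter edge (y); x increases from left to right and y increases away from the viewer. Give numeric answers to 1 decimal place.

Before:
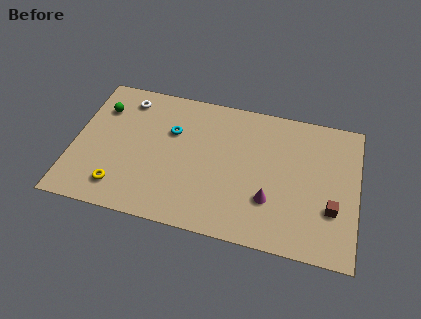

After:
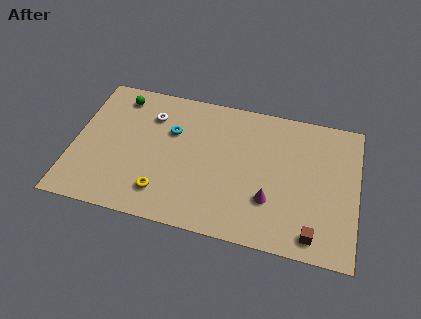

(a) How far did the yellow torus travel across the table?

2.3

The yellow torus was near (2.7, 1.7) before and (5.0, 1.9) after, so it travelled √(2.3² + 0.2²) ≈ 2.3 units.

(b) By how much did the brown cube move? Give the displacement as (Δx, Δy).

(-0.9, -1.8)

The brown cube started near (14.0, 3.0) and ended near (13.1, 1.2).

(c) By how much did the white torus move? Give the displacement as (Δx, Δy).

(1.4, -0.8)

The white torus started near (2.6, 7.6) and ended near (4.0, 6.8).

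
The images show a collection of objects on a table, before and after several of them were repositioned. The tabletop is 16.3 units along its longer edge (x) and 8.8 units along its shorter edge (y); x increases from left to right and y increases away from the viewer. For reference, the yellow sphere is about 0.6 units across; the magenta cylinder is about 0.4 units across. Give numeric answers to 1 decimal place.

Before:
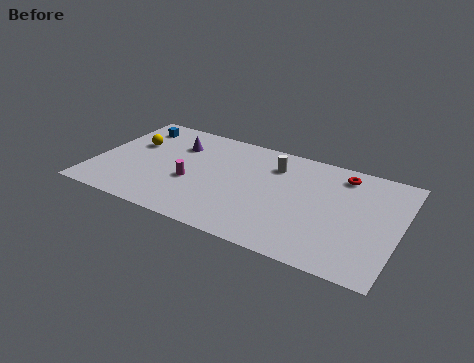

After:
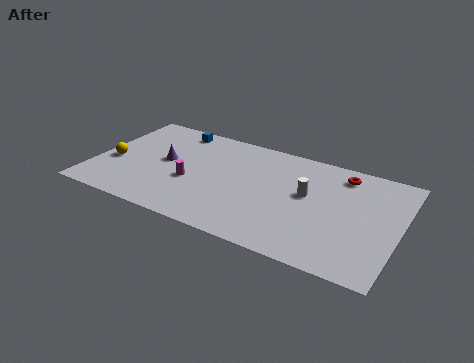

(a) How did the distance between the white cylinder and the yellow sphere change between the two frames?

+2.8

The distance was about 7.7 in the first image and 10.5 in the second, so they moved 2.8 units further apart.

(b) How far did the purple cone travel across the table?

1.7

The purple cone moved from about (4.1, 6.4) to (3.7, 4.7), a distance of √(0.4² + 1.7²) ≈ 1.7.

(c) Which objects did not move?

the magenta cylinder and the red torus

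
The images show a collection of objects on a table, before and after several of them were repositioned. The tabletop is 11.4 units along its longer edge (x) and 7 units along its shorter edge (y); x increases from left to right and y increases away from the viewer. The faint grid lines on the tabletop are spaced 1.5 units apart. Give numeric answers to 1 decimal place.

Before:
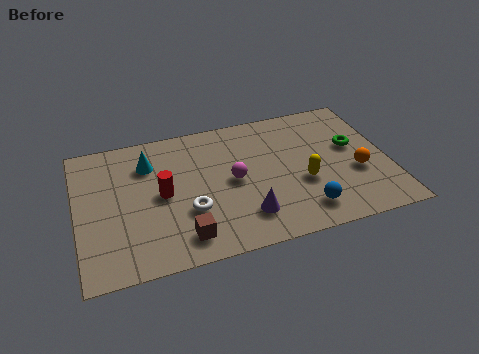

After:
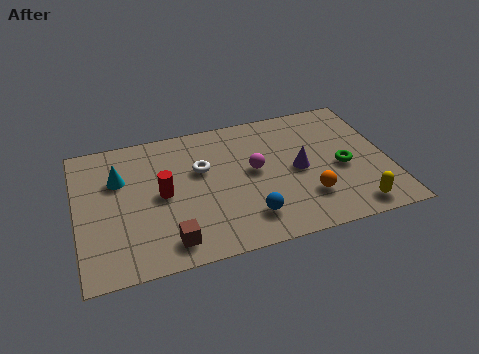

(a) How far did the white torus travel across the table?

2.1

The white torus was near (4.0, 2.4) before and (4.6, 4.4) after, so it travelled √(0.6² + 2.0²) ≈ 2.1 units.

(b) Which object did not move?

the red cylinder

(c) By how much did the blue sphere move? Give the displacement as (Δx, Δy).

(-2.0, 0.2)

From the two frames, the blue sphere sits at roughly (8.1, 1.3) before and (6.1, 1.5) after.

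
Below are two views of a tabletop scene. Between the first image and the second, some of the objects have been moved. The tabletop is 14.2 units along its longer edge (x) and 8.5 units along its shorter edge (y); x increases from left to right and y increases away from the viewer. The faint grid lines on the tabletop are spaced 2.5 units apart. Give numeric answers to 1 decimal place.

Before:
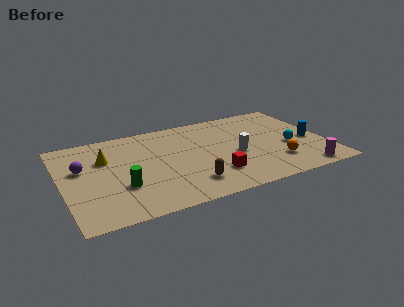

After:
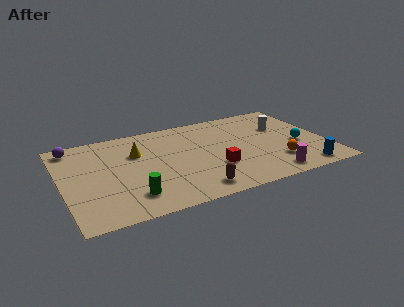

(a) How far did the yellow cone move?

1.7

The yellow cone moved from about (2.4, 5.7) to (4.1, 5.7), a distance of √(1.7² + 0.0²) ≈ 1.7.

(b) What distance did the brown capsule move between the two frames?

0.6

From (6.5, 1.8) to (6.7, 1.2), the brown capsule covered √(0.2² + 0.6²) ≈ 0.6 units.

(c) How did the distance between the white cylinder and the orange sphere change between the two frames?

+1.0

They were about 2.5 units apart before and 3.5 after — 1.0 units further apart.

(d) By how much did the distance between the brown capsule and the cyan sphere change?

+0.5

The distance was about 5.9 in the first image and 6.4 in the second, so they moved 0.5 units further apart.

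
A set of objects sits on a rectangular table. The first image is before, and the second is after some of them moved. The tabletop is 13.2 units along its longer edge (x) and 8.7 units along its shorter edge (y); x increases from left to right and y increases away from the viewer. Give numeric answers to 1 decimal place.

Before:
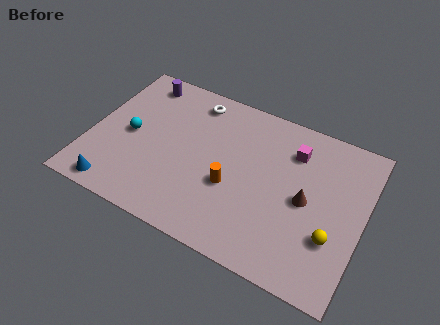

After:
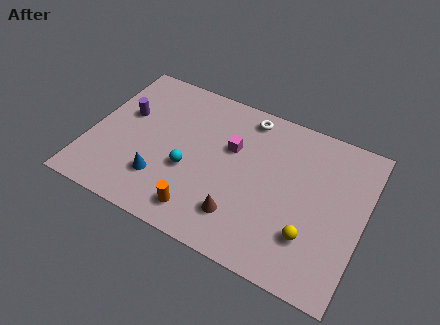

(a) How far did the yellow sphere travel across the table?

1.1

The yellow sphere was near (11.9, 2.8) before and (10.9, 2.4) after, so it travelled √(1.0² + 0.4²) ≈ 1.1 units.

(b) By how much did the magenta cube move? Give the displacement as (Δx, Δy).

(-2.9, -1.1)

The magenta cube started near (9.6, 6.6) and ended near (6.7, 5.5).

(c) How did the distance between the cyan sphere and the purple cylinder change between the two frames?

+0.6

The distance was about 3.3 in the first image and 3.9 in the second, so they moved 0.6 units further apart.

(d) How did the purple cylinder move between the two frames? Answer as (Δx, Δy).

(-0.4, -2.2)

The purple cylinder was at about (1.9, 7.5) and moved to about (1.5, 5.3).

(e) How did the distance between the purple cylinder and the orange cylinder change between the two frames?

-0.7

The distance was about 6.5 in the first image and 5.8 in the second, so they moved 0.7 units closer together.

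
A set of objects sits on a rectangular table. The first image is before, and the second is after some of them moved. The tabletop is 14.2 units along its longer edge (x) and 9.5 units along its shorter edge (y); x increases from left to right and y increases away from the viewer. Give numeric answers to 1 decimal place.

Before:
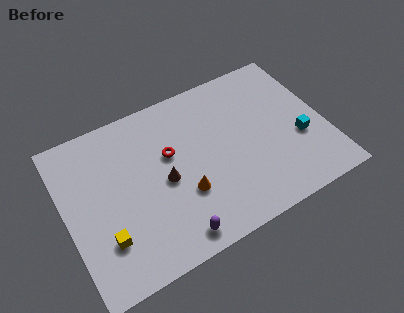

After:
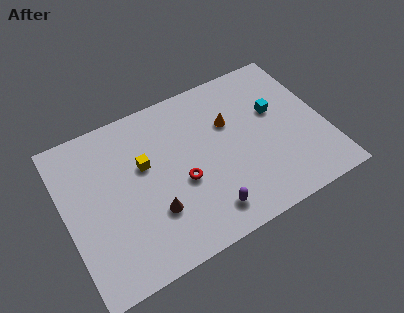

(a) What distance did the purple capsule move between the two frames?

2.0

From (5.3, 1.1) to (7.2, 1.6), the purple capsule covered √(1.9² + 0.5²) ≈ 2.0 units.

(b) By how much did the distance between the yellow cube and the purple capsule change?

+1.2

They were about 3.8 units apart before and 5.0 after — 1.2 units further apart.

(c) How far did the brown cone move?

1.7

The brown cone moved from about (5.3, 4.4) to (4.5, 2.9), a distance of √(0.8² + 1.5²) ≈ 1.7.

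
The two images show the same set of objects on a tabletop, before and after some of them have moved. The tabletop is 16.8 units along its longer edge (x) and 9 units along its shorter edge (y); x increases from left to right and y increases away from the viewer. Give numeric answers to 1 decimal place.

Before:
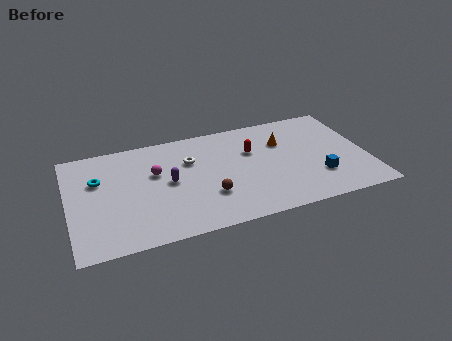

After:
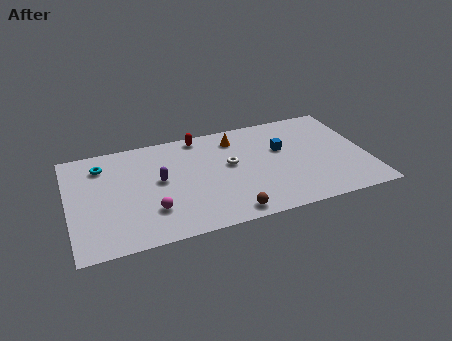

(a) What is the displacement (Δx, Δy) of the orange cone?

(-2.6, 1.1)

The orange cone was at about (12.2, 6.2) and moved to about (9.6, 7.3).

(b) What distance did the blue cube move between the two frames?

3.5

The blue cube moved from about (13.9, 2.6) to (12.1, 5.6), a distance of √(1.8² + 3.0²) ≈ 3.5.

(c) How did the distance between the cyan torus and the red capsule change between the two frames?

-3.0

Before: roughly 8.7 units apart; after: 5.7. That's 3.0 units closer together.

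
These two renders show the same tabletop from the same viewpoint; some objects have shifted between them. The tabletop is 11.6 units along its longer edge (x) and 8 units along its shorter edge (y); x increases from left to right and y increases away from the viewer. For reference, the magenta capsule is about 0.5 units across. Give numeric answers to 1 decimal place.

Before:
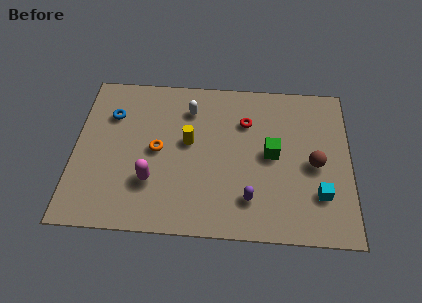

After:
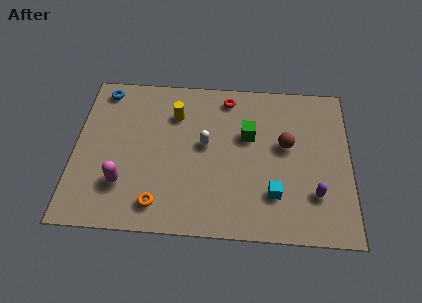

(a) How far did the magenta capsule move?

1.2

The magenta capsule moved from about (3.3, 2.4) to (2.1, 2.2), a distance of √(1.2² + 0.2²) ≈ 1.2.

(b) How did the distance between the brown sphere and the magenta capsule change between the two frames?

+0.3

Before: roughly 6.9 units apart; after: 7.2. That's 0.3 units further apart.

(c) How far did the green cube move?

1.3

From (8.3, 4.1) to (7.3, 5.0), the green cube covered √(1.0² + 0.9²) ≈ 1.3 units.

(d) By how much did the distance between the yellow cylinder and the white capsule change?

+0.3

They were about 1.7 units apart before and 2.0 after — 0.3 units further apart.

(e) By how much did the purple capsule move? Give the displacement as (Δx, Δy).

(2.7, 0.4)

From the two frames, the purple capsule sits at roughly (7.4, 1.8) before and (10.1, 2.2) after.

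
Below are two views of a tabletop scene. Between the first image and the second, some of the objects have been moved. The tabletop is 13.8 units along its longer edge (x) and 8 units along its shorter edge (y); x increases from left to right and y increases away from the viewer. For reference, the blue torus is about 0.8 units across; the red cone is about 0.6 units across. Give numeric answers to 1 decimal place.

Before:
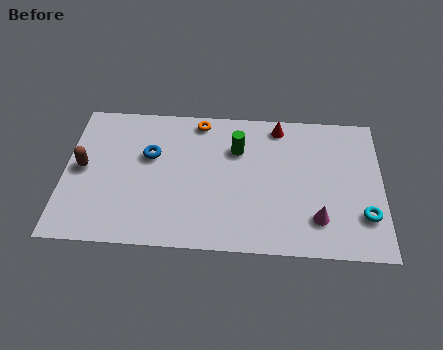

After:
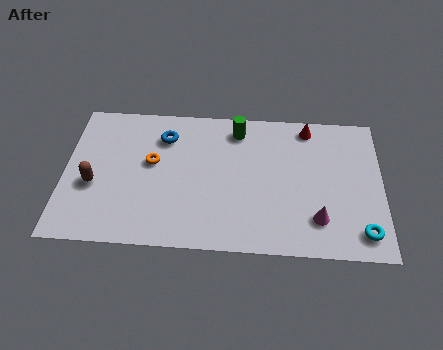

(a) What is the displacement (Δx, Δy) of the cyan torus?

(-0.1, -0.9)

The cyan torus was at about (13.0, 2.2) and moved to about (12.9, 1.3).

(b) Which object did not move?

the magenta cone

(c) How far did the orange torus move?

3.2

The orange torus moved from about (5.8, 7.1) to (3.8, 4.6), a distance of √(2.0² + 2.5²) ≈ 3.2.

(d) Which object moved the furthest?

the orange torus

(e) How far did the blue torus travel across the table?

1.3

The blue torus moved from about (3.7, 5.0) to (4.3, 6.1), a distance of √(0.6² + 1.1²) ≈ 1.3.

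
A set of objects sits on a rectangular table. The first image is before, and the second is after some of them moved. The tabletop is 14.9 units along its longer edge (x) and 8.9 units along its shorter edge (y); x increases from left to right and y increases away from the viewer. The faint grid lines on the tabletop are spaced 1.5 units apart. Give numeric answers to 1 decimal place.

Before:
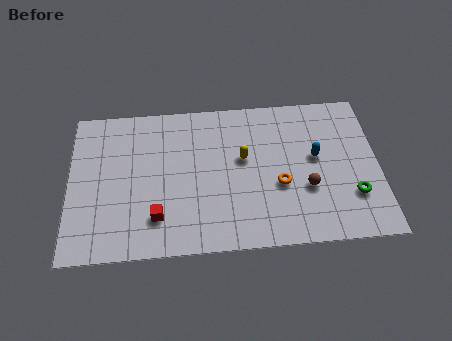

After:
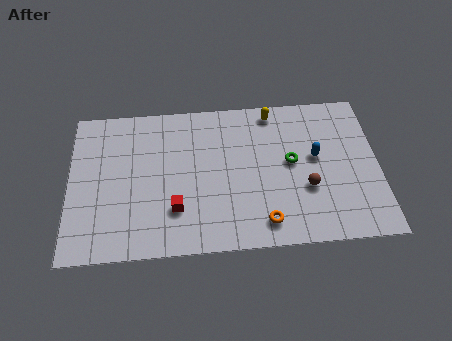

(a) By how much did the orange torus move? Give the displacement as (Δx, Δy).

(-0.8, -2.1)

From the two frames, the orange torus sits at roughly (10.1, 3.5) before and (9.3, 1.4) after.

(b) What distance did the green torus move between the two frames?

3.6

The green torus moved from about (13.6, 2.6) to (10.7, 4.8), a distance of √(2.9² + 2.2²) ≈ 3.6.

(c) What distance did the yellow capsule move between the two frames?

3.1

The yellow capsule moved from about (8.4, 5.2) to (9.9, 7.9), a distance of √(1.5² + 2.7²) ≈ 3.1.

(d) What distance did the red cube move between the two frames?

1.0

The red cube was near (4.2, 2.1) before and (5.1, 2.5) after, so it travelled √(0.9² + 0.4²) ≈ 1.0 units.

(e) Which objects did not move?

the brown sphere and the blue capsule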